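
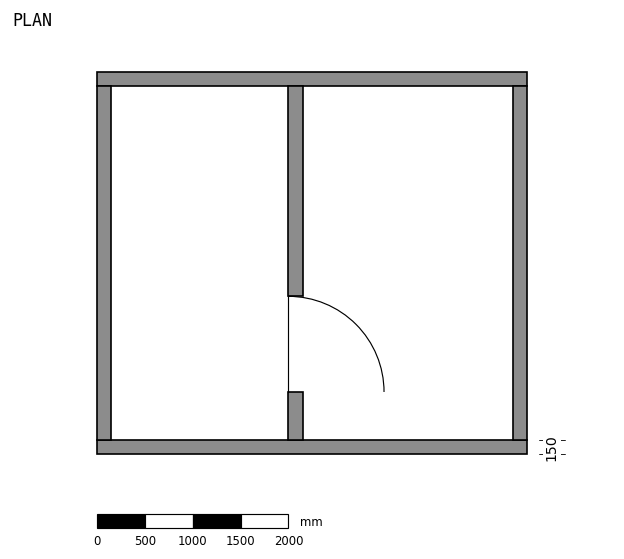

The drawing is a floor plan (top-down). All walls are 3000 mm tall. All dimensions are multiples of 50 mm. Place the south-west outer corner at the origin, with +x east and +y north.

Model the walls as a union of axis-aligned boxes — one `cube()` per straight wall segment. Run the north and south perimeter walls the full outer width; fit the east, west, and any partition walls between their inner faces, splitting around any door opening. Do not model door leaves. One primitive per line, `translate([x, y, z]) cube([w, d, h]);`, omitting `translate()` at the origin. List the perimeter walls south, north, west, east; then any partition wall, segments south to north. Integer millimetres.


cube([4500, 150, 3000]);
translate([0, 3850, 0]) cube([4500, 150, 3000]);
translate([0, 150, 0]) cube([150, 3700, 3000]);
translate([4350, 150, 0]) cube([150, 3700, 3000]);
translate([2000, 150, 0]) cube([150, 500, 3000]);
translate([2000, 1650, 0]) cube([150, 2200, 3000]);


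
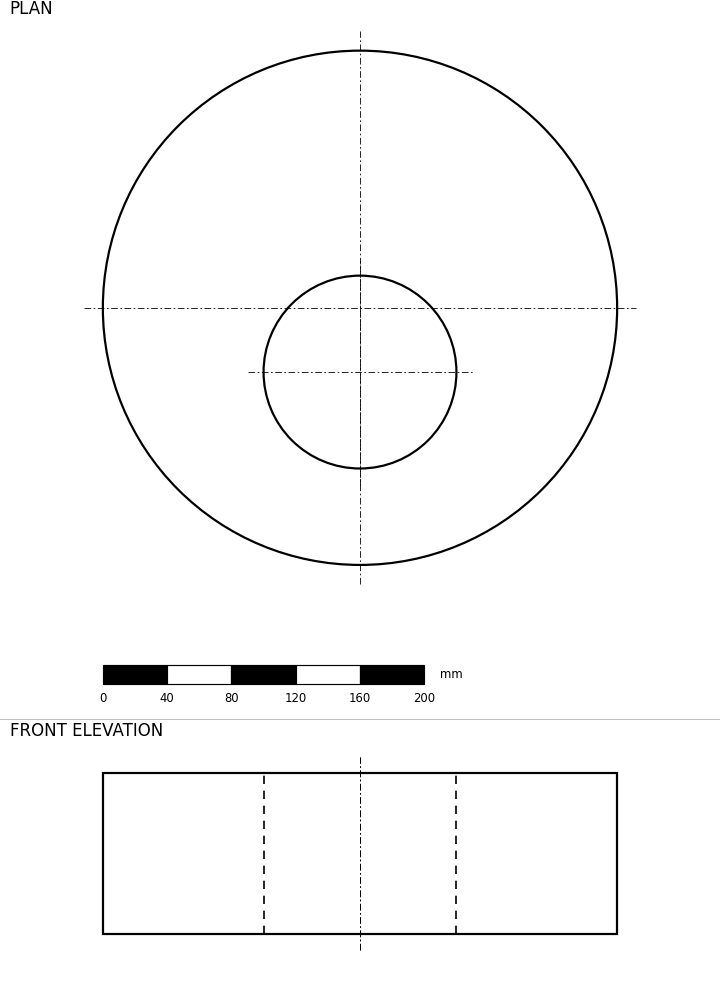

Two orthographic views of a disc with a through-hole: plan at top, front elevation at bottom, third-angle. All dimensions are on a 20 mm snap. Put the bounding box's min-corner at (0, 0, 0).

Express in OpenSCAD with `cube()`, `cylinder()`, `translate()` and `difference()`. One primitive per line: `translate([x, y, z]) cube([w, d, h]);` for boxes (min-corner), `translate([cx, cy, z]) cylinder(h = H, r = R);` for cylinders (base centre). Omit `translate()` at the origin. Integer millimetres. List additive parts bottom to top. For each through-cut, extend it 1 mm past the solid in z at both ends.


difference() {
  translate([160, 160, 0]) cylinder(h = 100, r = 160);
  translate([160, 120, -1]) cylinder(h = 102, r = 60);
}


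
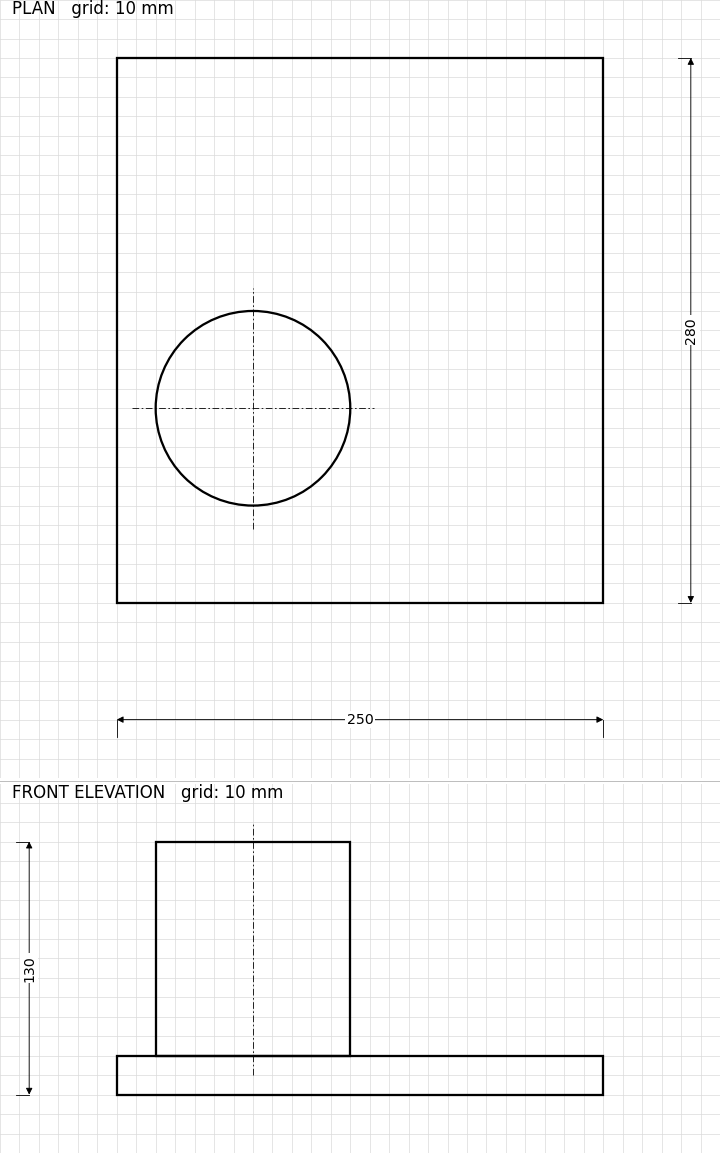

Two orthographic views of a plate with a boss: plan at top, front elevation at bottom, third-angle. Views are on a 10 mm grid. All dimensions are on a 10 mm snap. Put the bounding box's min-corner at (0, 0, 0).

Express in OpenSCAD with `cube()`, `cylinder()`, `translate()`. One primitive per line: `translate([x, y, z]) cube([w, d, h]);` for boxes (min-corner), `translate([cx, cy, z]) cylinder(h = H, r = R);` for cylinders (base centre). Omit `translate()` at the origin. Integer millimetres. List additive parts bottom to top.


cube([250, 280, 20]);
translate([70, 100, 20]) cylinder(h = 110, r = 50);


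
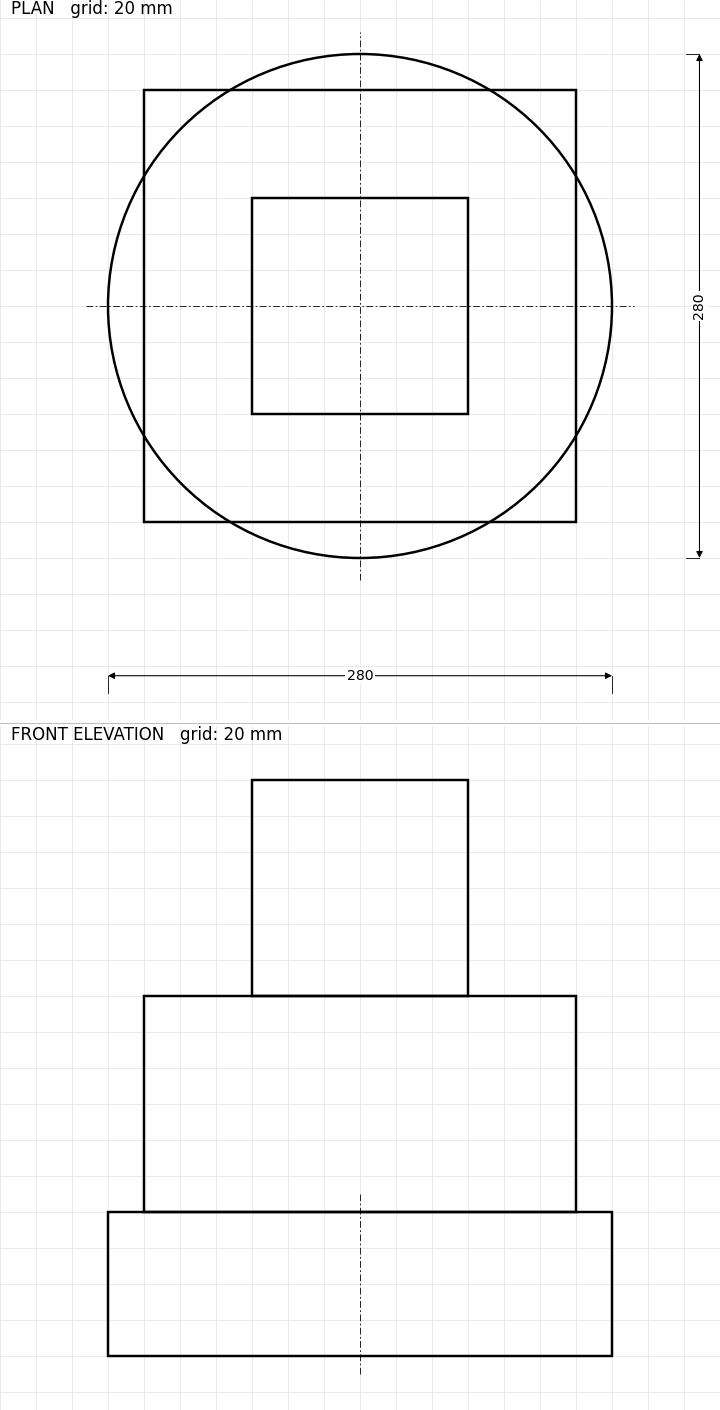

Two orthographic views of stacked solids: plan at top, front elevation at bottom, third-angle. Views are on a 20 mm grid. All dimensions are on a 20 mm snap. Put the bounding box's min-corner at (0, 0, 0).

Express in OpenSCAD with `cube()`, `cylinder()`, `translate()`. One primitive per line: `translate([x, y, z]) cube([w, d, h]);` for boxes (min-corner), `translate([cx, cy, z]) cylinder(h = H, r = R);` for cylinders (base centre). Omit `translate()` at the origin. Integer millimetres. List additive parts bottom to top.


translate([140, 140, 0]) cylinder(h = 80, r = 140);
translate([20, 20, 80]) cube([240, 240, 120]);
translate([80, 80, 200]) cube([120, 120, 120]);


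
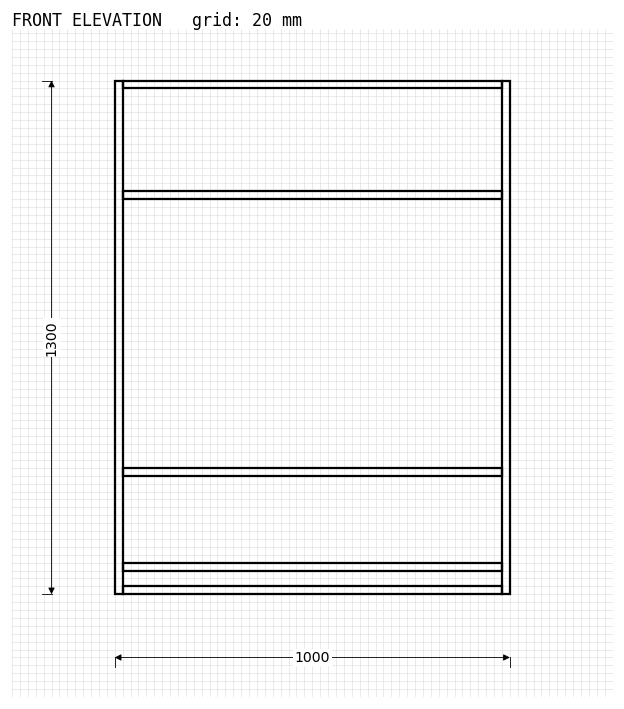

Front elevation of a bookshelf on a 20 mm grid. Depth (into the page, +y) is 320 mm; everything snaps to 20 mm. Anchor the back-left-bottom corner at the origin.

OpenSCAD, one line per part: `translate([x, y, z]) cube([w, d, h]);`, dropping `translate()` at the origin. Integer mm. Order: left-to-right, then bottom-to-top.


cube([20, 320, 1300]);
translate([20, 0, 0]) cube([960, 320, 20]);
translate([20, 0, 60]) cube([960, 320, 20]);
translate([20, 0, 300]) cube([960, 320, 20]);
translate([20, 0, 1000]) cube([960, 320, 20]);
translate([20, 0, 1280]) cube([960, 320, 20]);
translate([980, 0, 0]) cube([20, 320, 1300]);


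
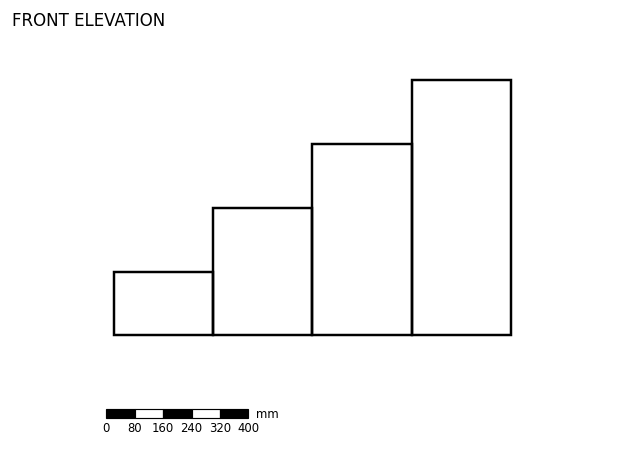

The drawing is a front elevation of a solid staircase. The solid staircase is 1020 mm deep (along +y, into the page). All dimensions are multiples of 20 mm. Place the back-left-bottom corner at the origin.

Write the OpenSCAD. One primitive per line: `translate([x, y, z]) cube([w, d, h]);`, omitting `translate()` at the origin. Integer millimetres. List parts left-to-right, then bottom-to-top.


cube([280, 1020, 180]);
translate([280, 0, 0]) cube([280, 1020, 360]);
translate([560, 0, 0]) cube([280, 1020, 540]);
translate([840, 0, 0]) cube([280, 1020, 720]);


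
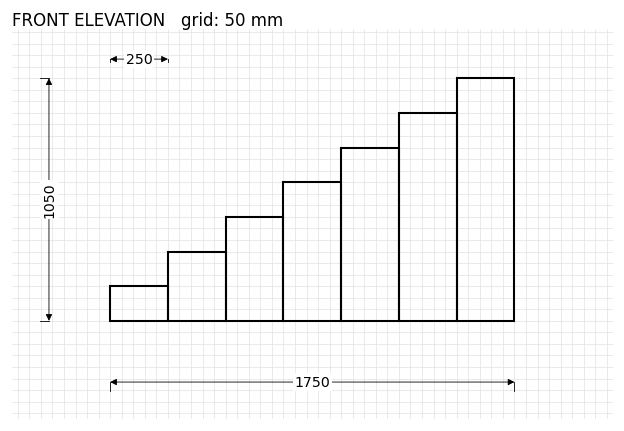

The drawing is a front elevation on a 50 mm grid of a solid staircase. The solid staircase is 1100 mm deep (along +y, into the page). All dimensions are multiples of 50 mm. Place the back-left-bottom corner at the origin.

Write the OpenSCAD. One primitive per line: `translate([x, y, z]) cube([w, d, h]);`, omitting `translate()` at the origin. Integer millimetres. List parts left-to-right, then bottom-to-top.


cube([250, 1100, 150]);
translate([250, 0, 0]) cube([250, 1100, 300]);
translate([500, 0, 0]) cube([250, 1100, 450]);
translate([750, 0, 0]) cube([250, 1100, 600]);
translate([1000, 0, 0]) cube([250, 1100, 750]);
translate([1250, 0, 0]) cube([250, 1100, 900]);
translate([1500, 0, 0]) cube([250, 1100, 1050]);


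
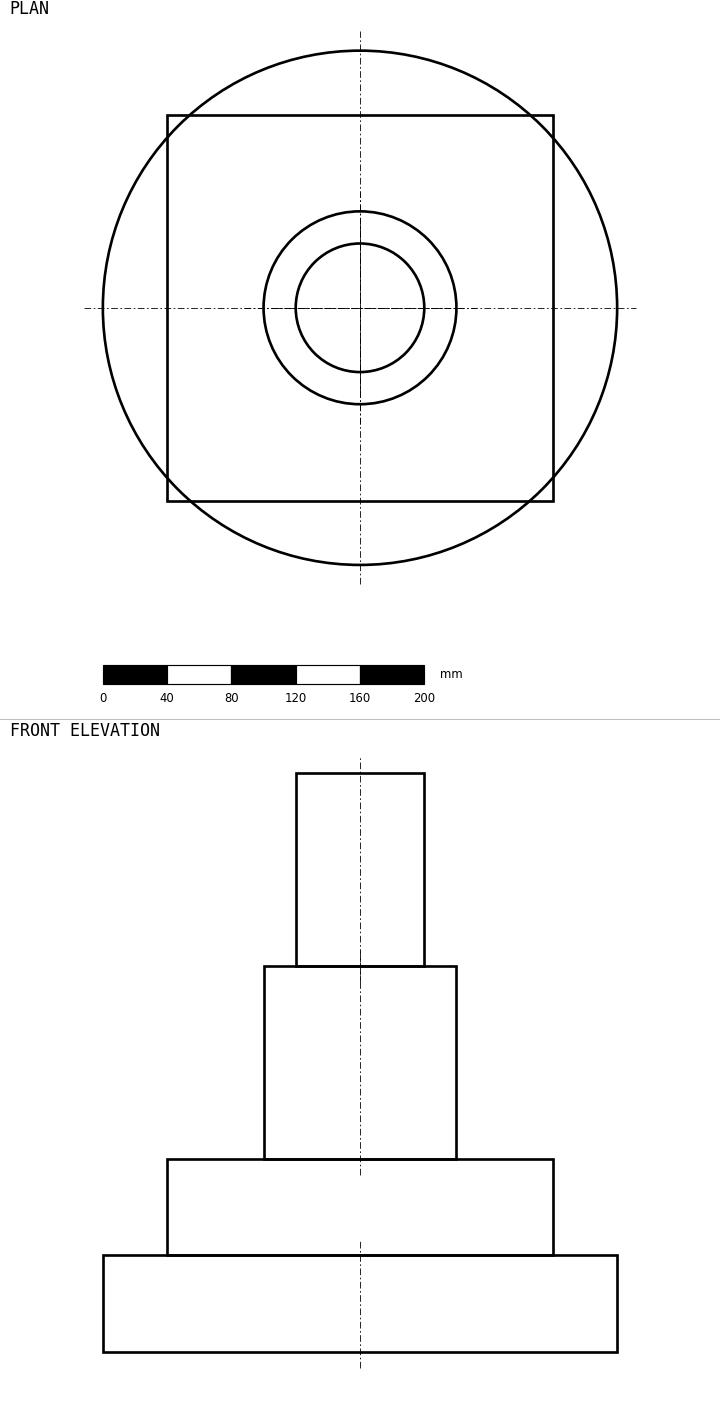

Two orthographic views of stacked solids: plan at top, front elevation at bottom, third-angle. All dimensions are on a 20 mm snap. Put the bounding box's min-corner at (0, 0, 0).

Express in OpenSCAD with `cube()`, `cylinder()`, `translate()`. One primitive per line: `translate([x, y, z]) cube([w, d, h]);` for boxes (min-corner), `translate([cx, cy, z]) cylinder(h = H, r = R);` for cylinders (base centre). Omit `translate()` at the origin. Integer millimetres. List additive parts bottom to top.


translate([160, 160, 0]) cylinder(h = 60, r = 160);
translate([40, 40, 60]) cube([240, 240, 60]);
translate([160, 160, 120]) cylinder(h = 120, r = 60);
translate([160, 160, 240]) cylinder(h = 120, r = 40);


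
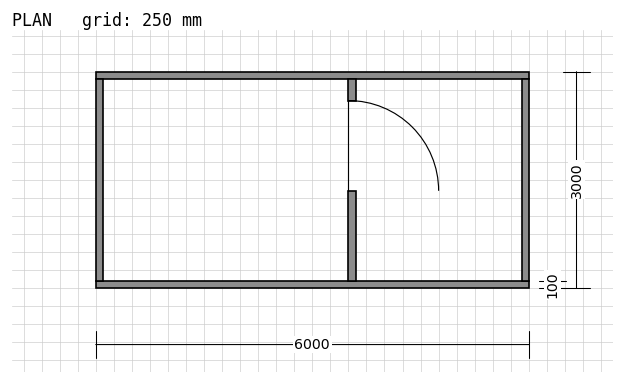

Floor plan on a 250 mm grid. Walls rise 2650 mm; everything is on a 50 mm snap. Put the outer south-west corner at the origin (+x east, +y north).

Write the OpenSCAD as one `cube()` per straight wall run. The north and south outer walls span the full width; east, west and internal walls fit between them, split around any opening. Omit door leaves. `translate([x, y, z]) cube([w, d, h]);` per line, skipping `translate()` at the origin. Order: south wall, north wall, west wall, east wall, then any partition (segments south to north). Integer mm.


cube([6000, 100, 2650]);
translate([0, 2900, 0]) cube([6000, 100, 2650]);
translate([0, 100, 0]) cube([100, 2800, 2650]);
translate([5900, 100, 0]) cube([100, 2800, 2650]);
translate([3500, 100, 0]) cube([100, 1250, 2650]);
translate([3500, 2600, 0]) cube([100, 300, 2650]);


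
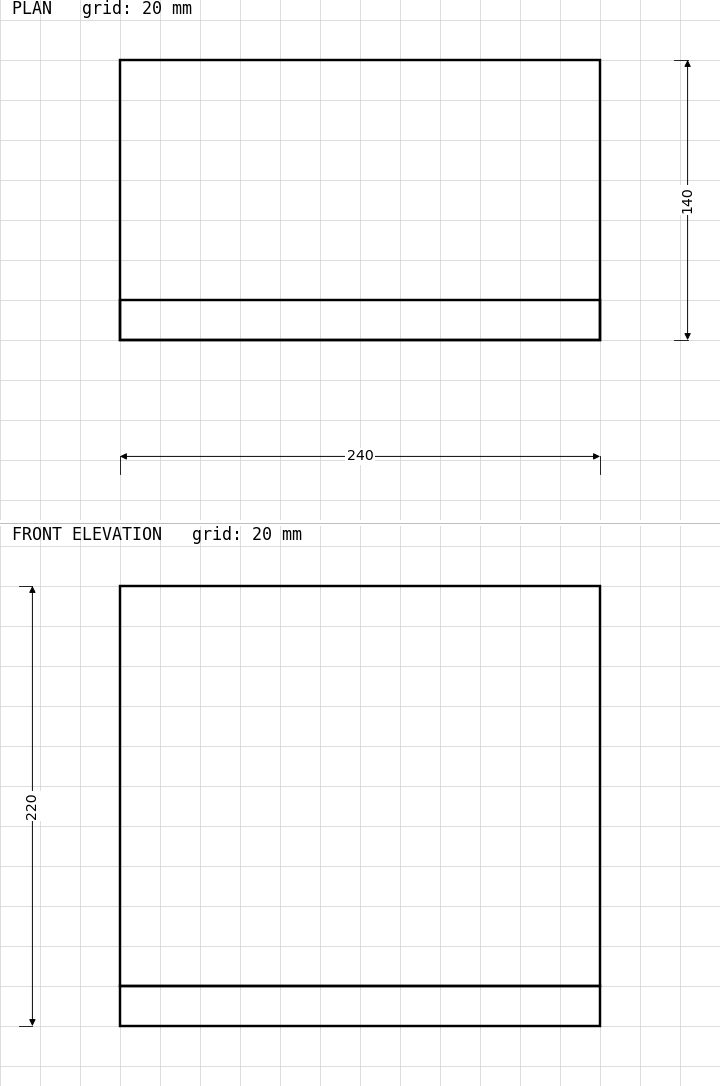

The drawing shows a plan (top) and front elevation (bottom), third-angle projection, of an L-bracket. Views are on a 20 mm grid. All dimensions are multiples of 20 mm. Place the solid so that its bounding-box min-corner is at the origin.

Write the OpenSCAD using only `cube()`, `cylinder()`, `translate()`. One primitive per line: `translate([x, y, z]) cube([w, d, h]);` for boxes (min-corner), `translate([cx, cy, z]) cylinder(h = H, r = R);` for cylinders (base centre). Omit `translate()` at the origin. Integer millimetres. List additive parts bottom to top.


cube([240, 140, 20]);
translate([0, 0, 20]) cube([240, 20, 200]);


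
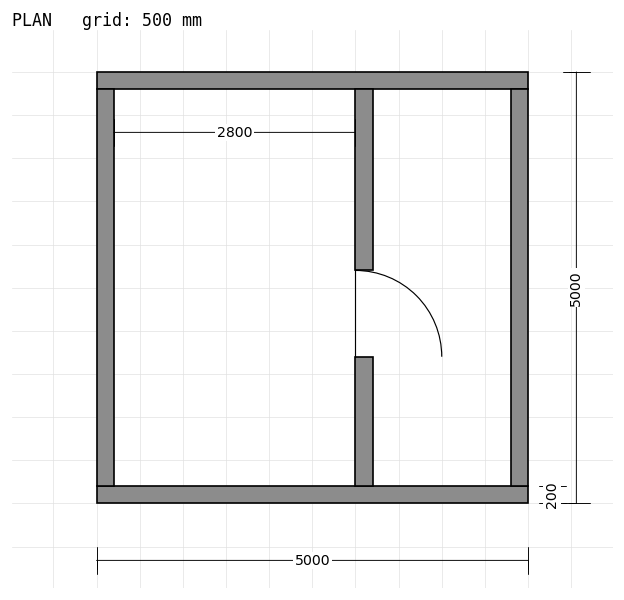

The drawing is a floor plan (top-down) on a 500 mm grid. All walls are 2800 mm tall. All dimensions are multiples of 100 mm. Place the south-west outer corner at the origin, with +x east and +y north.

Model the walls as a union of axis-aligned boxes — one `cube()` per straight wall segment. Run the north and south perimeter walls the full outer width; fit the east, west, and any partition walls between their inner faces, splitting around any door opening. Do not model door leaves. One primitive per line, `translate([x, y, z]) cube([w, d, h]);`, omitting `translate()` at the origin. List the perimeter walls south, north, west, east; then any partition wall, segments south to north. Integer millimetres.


cube([5000, 200, 2800]);
translate([0, 4800, 0]) cube([5000, 200, 2800]);
translate([0, 200, 0]) cube([200, 4600, 2800]);
translate([4800, 200, 0]) cube([200, 4600, 2800]);
translate([3000, 200, 0]) cube([200, 1500, 2800]);
translate([3000, 2700, 0]) cube([200, 2100, 2800]);


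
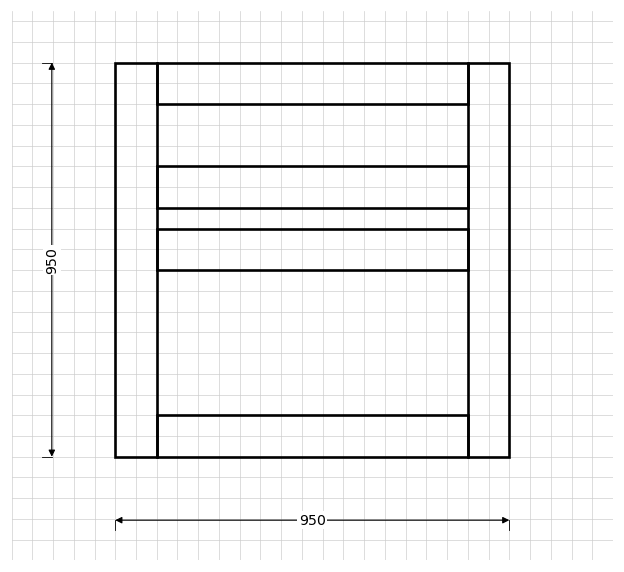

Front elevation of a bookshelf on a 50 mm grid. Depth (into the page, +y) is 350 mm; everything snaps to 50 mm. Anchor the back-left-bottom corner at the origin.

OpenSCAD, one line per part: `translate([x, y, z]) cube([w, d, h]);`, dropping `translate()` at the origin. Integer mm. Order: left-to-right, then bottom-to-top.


cube([100, 350, 950]);
translate([100, 0, 0]) cube([750, 350, 100]);
translate([100, 0, 450]) cube([750, 350, 100]);
translate([100, 0, 600]) cube([750, 350, 100]);
translate([100, 0, 850]) cube([750, 350, 100]);
translate([850, 0, 0]) cube([100, 350, 950]);


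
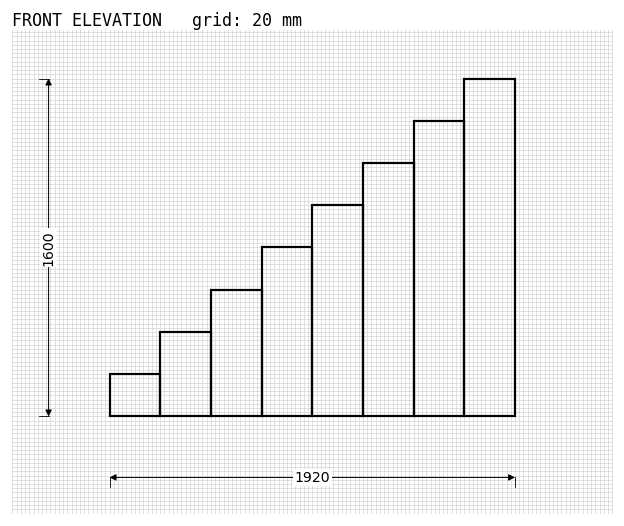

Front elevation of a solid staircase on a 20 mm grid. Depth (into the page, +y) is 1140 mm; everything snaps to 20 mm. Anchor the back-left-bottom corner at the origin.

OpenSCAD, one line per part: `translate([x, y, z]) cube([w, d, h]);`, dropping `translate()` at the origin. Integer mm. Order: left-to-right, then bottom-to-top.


cube([240, 1140, 200]);
translate([240, 0, 0]) cube([240, 1140, 400]);
translate([480, 0, 0]) cube([240, 1140, 600]);
translate([720, 0, 0]) cube([240, 1140, 800]);
translate([960, 0, 0]) cube([240, 1140, 1000]);
translate([1200, 0, 0]) cube([240, 1140, 1200]);
translate([1440, 0, 0]) cube([240, 1140, 1400]);
translate([1680, 0, 0]) cube([240, 1140, 1600]);


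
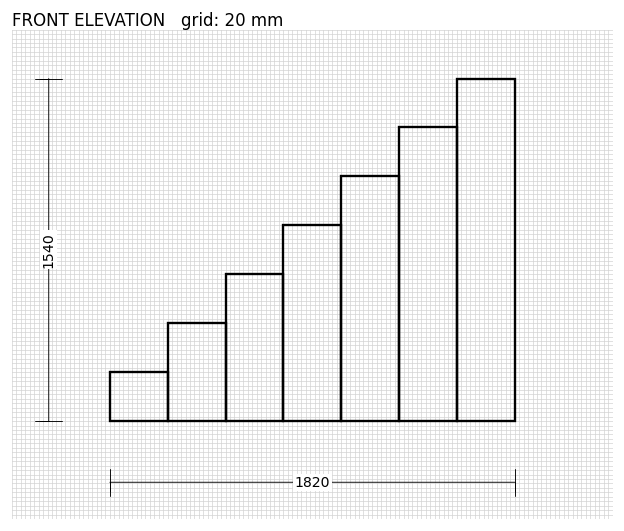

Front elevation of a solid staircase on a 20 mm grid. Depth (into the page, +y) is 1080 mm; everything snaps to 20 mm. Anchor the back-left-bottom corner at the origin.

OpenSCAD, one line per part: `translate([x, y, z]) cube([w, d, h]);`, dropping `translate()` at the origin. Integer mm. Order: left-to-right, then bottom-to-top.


cube([260, 1080, 220]);
translate([260, 0, 0]) cube([260, 1080, 440]);
translate([520, 0, 0]) cube([260, 1080, 660]);
translate([780, 0, 0]) cube([260, 1080, 880]);
translate([1040, 0, 0]) cube([260, 1080, 1100]);
translate([1300, 0, 0]) cube([260, 1080, 1320]);
translate([1560, 0, 0]) cube([260, 1080, 1540]);


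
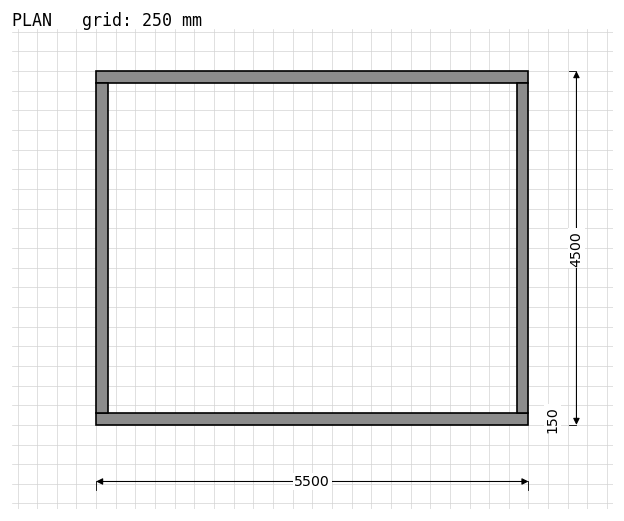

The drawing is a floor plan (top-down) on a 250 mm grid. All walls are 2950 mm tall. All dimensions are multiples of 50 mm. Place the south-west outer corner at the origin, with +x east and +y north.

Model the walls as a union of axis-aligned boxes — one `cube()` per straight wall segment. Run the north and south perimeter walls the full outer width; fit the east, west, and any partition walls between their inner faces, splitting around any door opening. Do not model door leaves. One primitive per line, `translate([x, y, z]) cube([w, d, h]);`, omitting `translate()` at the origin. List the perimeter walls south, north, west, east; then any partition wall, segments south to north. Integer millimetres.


cube([5500, 150, 2950]);
translate([0, 4350, 0]) cube([5500, 150, 2950]);
translate([0, 150, 0]) cube([150, 4200, 2950]);
translate([5350, 150, 0]) cube([150, 4200, 2950]);


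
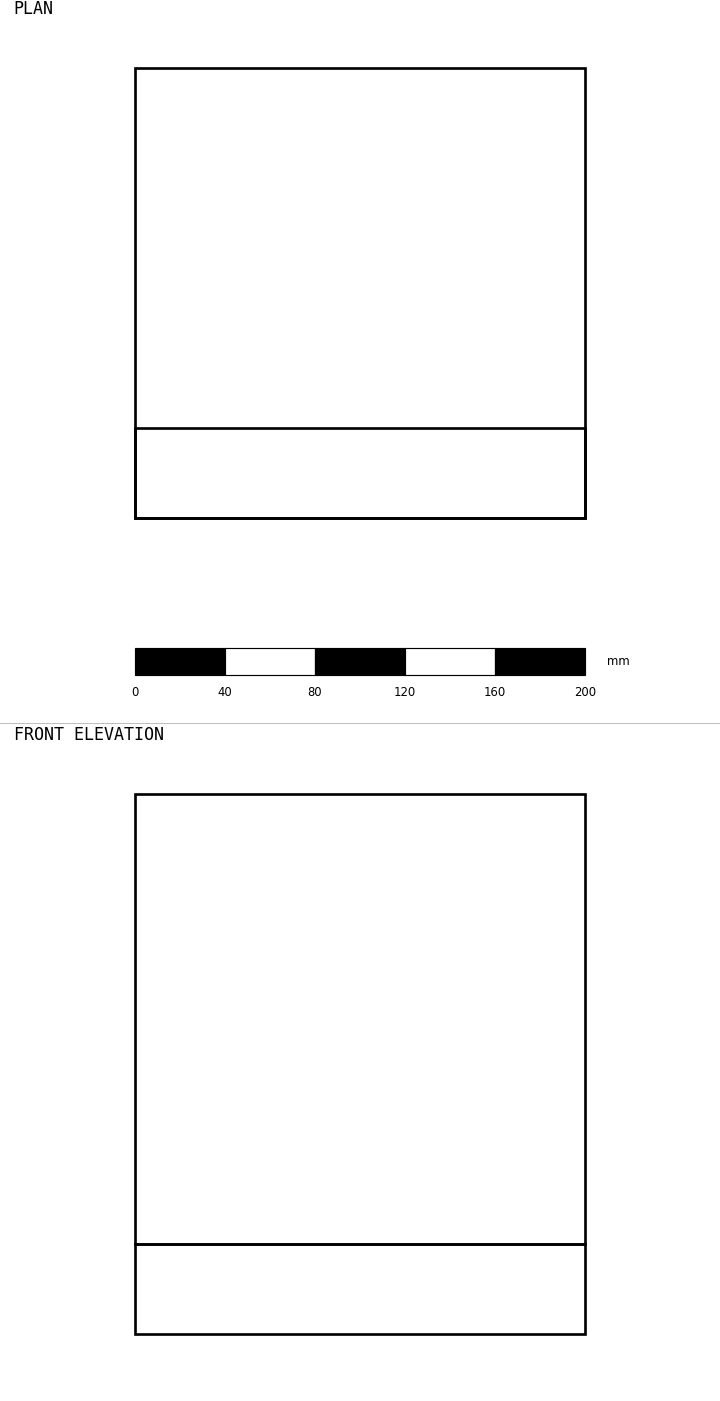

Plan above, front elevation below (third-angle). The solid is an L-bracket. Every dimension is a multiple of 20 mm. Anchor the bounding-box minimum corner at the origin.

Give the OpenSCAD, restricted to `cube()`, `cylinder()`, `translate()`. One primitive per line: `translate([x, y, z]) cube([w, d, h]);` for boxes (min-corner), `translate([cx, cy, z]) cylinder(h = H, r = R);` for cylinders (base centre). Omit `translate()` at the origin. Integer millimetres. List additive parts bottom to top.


cube([200, 200, 40]);
translate([0, 0, 40]) cube([200, 40, 200]);


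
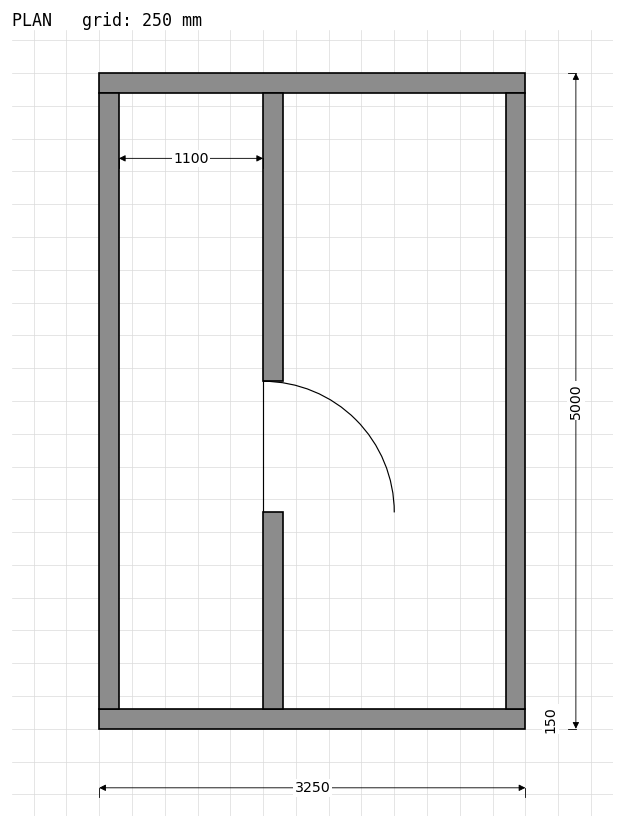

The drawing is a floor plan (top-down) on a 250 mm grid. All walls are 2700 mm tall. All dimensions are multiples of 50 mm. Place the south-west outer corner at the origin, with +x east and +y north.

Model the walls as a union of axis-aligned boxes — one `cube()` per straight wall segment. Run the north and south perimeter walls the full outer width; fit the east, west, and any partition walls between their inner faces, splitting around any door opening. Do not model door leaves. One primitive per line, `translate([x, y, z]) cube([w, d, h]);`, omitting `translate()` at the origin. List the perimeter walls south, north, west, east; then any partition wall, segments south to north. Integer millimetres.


cube([3250, 150, 2700]);
translate([0, 4850, 0]) cube([3250, 150, 2700]);
translate([0, 150, 0]) cube([150, 4700, 2700]);
translate([3100, 150, 0]) cube([150, 4700, 2700]);
translate([1250, 150, 0]) cube([150, 1500, 2700]);
translate([1250, 2650, 0]) cube([150, 2200, 2700]);


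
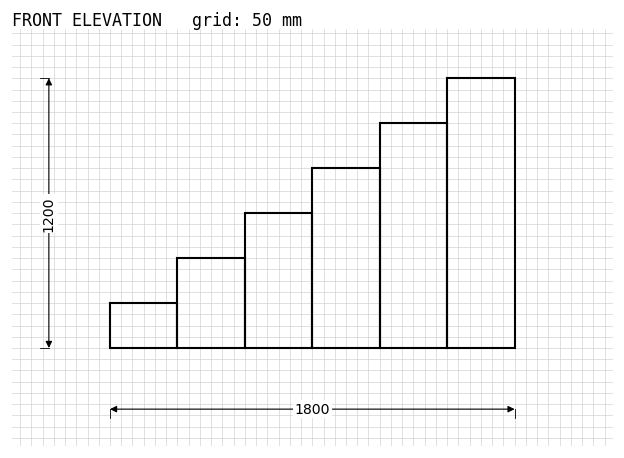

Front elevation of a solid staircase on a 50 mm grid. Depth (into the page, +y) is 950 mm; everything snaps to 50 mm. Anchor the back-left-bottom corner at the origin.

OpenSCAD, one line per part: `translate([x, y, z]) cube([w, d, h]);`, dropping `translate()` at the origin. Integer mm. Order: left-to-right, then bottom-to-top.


cube([300, 950, 200]);
translate([300, 0, 0]) cube([300, 950, 400]);
translate([600, 0, 0]) cube([300, 950, 600]);
translate([900, 0, 0]) cube([300, 950, 800]);
translate([1200, 0, 0]) cube([300, 950, 1000]);
translate([1500, 0, 0]) cube([300, 950, 1200]);


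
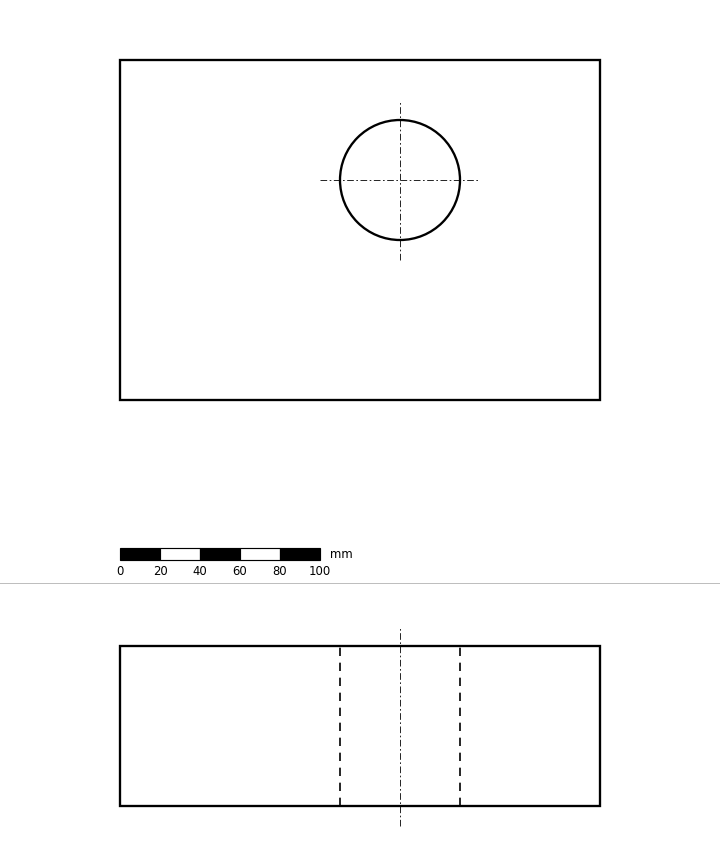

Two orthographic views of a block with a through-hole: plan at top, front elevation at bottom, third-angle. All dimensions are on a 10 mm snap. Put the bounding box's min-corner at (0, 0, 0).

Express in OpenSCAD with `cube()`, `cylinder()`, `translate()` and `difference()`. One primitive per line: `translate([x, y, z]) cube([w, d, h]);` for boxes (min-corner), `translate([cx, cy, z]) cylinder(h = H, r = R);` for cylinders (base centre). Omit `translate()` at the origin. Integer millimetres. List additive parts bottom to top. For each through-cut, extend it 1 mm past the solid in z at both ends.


difference() {
  cube([240, 170, 80]);
  translate([140, 110, -1]) cylinder(h = 82, r = 30);
}


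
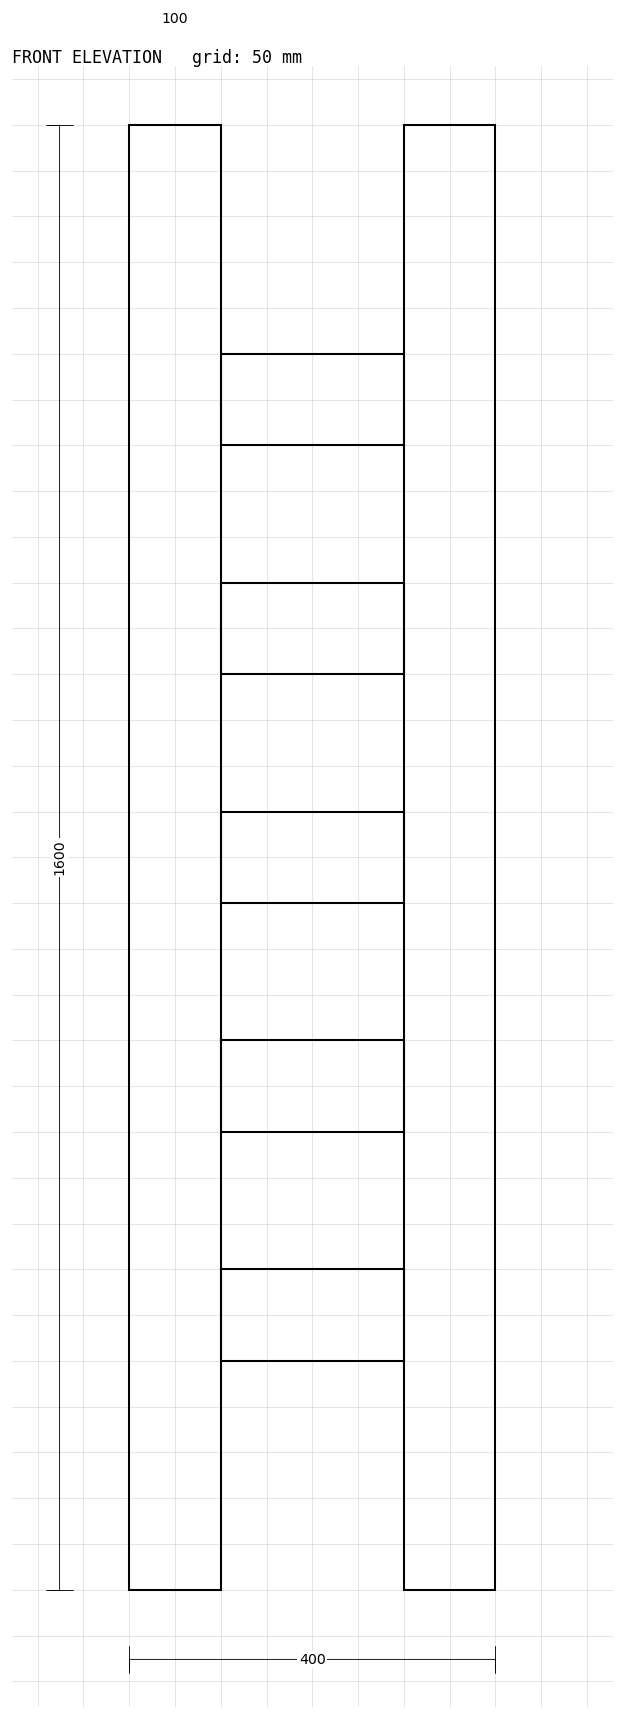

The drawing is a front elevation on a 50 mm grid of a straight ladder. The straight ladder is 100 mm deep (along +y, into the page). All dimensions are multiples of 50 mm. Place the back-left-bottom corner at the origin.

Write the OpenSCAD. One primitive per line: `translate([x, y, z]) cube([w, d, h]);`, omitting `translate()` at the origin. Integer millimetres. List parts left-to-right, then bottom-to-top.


cube([100, 100, 1600]);
translate([100, 0, 250]) cube([200, 100, 100]);
translate([100, 0, 500]) cube([200, 100, 100]);
translate([100, 0, 750]) cube([200, 100, 100]);
translate([100, 0, 1000]) cube([200, 100, 100]);
translate([100, 0, 1250]) cube([200, 100, 100]);
translate([300, 0, 0]) cube([100, 100, 1600]);


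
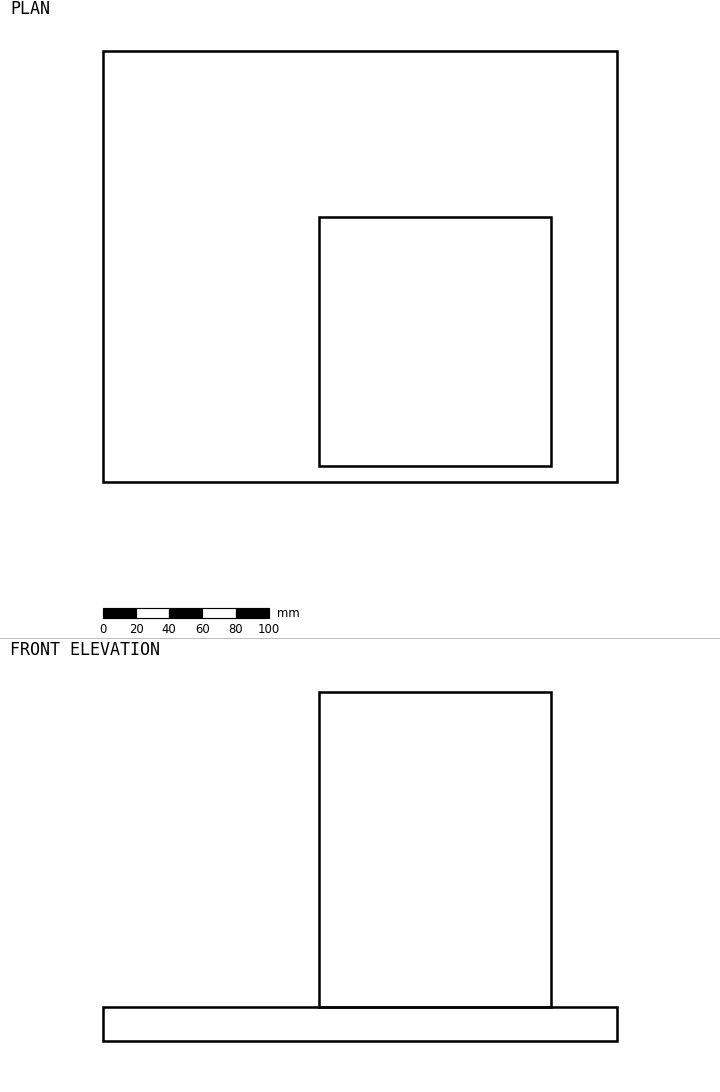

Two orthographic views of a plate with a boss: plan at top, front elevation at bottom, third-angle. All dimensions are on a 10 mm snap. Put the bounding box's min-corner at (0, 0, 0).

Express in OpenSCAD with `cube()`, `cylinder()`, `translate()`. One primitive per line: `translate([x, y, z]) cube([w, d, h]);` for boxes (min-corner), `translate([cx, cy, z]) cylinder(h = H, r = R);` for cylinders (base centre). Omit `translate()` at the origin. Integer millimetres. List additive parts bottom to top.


cube([310, 260, 20]);
translate([130, 10, 20]) cube([140, 150, 190]);


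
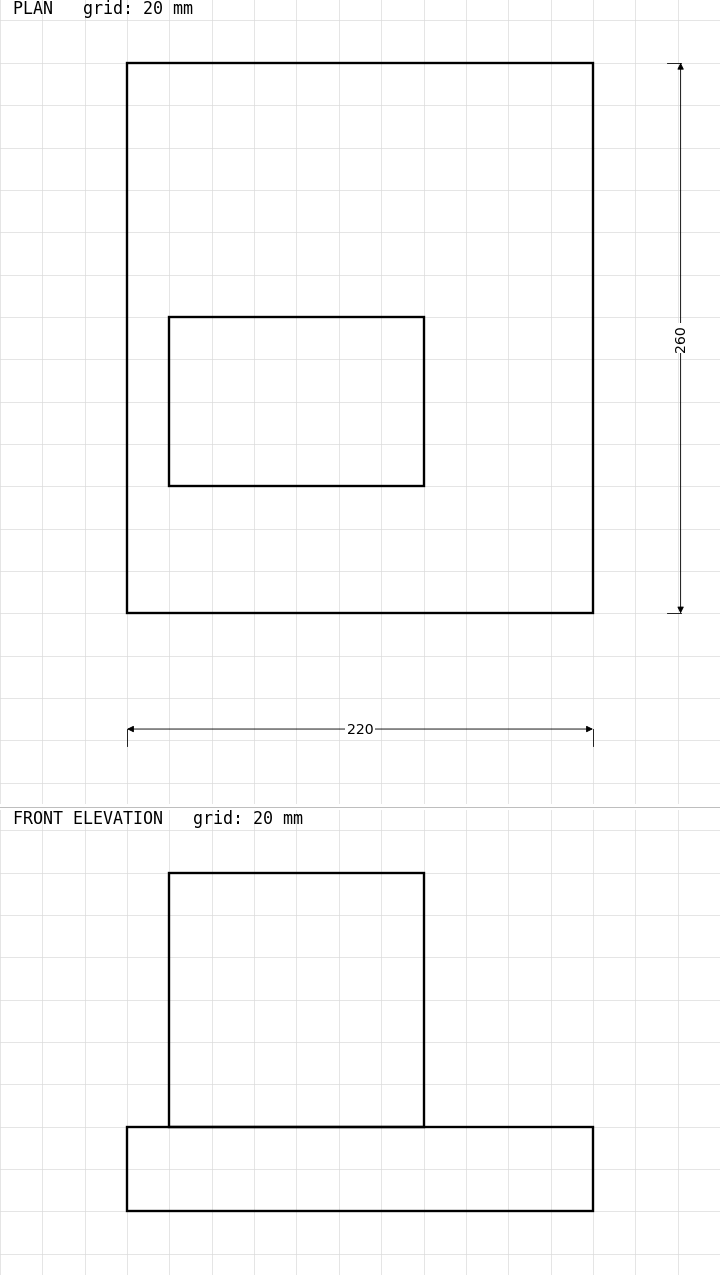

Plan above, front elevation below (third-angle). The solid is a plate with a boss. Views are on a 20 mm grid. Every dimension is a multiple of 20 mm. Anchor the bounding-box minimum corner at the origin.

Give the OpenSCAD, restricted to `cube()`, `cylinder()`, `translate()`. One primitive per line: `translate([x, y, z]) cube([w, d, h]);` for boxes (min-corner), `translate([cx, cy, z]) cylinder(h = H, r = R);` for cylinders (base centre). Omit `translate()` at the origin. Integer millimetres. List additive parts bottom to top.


cube([220, 260, 40]);
translate([20, 60, 40]) cube([120, 80, 120]);


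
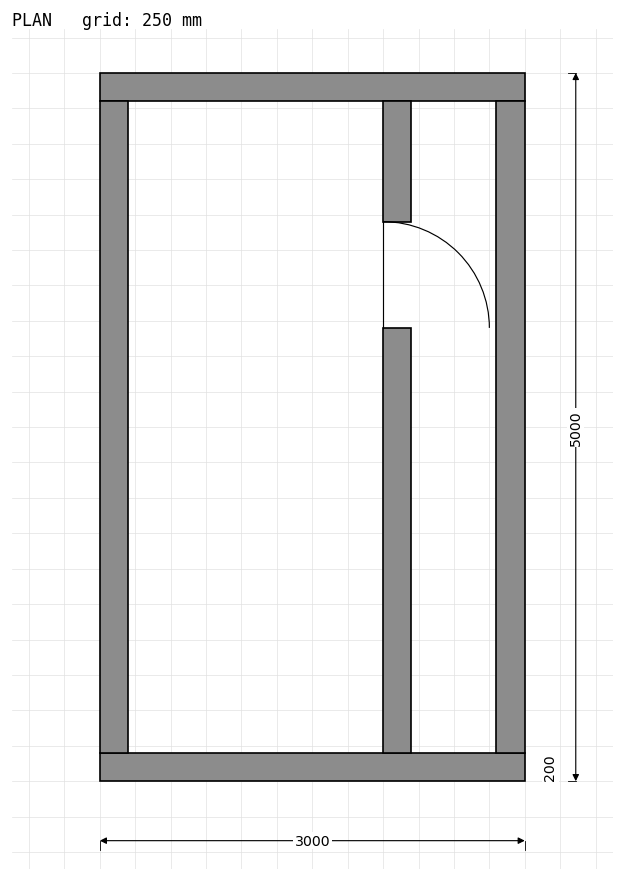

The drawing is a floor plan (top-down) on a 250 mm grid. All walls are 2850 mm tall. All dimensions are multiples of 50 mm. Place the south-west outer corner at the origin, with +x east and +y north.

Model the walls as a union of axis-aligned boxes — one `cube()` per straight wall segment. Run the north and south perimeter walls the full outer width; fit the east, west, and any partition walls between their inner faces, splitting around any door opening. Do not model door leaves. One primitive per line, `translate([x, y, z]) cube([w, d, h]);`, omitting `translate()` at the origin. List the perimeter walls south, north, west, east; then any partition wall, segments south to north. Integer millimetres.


cube([3000, 200, 2850]);
translate([0, 4800, 0]) cube([3000, 200, 2850]);
translate([0, 200, 0]) cube([200, 4600, 2850]);
translate([2800, 200, 0]) cube([200, 4600, 2850]);
translate([2000, 200, 0]) cube([200, 3000, 2850]);
translate([2000, 3950, 0]) cube([200, 850, 2850]);


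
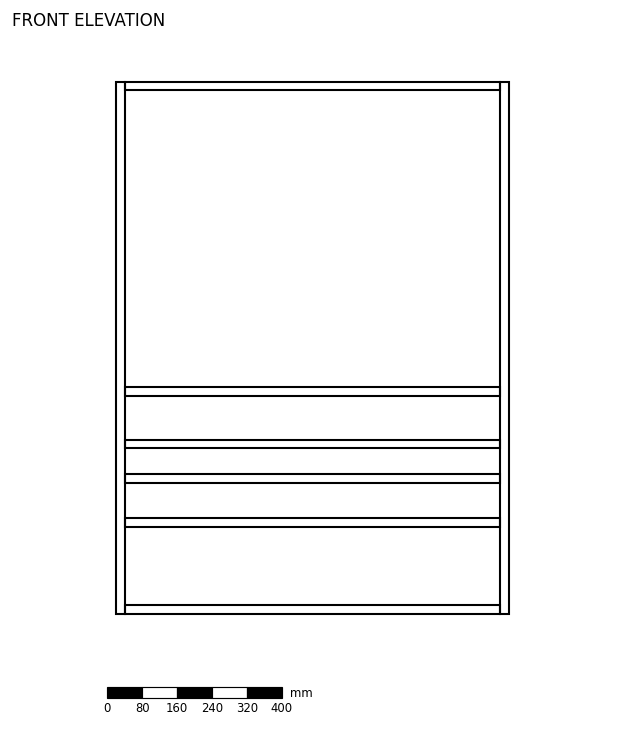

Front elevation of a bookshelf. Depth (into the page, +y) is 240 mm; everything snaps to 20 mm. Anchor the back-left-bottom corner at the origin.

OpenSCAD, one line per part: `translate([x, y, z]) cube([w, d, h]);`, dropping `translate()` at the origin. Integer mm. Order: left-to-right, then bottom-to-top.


cube([20, 240, 1220]);
translate([20, 0, 0]) cube([860, 240, 20]);
translate([20, 0, 200]) cube([860, 240, 20]);
translate([20, 0, 300]) cube([860, 240, 20]);
translate([20, 0, 380]) cube([860, 240, 20]);
translate([20, 0, 500]) cube([860, 240, 20]);
translate([20, 0, 1200]) cube([860, 240, 20]);
translate([880, 0, 0]) cube([20, 240, 1220]);


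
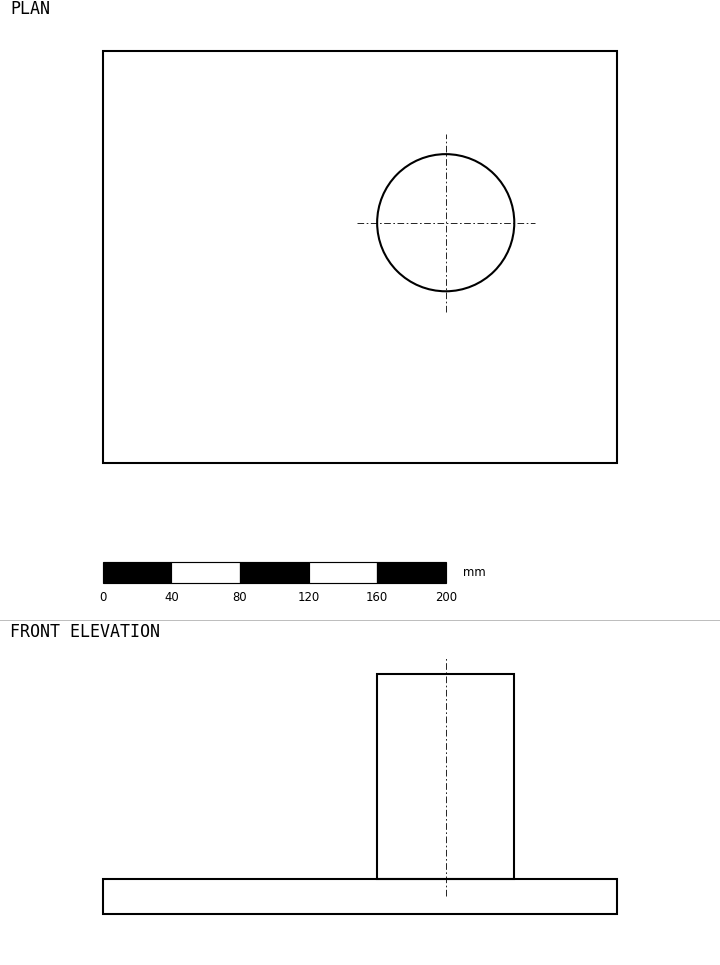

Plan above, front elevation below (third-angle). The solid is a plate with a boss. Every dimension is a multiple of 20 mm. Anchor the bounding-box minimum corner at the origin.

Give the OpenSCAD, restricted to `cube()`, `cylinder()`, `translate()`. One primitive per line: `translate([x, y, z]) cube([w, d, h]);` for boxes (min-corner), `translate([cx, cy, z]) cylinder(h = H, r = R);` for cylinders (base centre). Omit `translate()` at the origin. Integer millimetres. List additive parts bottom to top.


cube([300, 240, 20]);
translate([200, 140, 20]) cylinder(h = 120, r = 40);


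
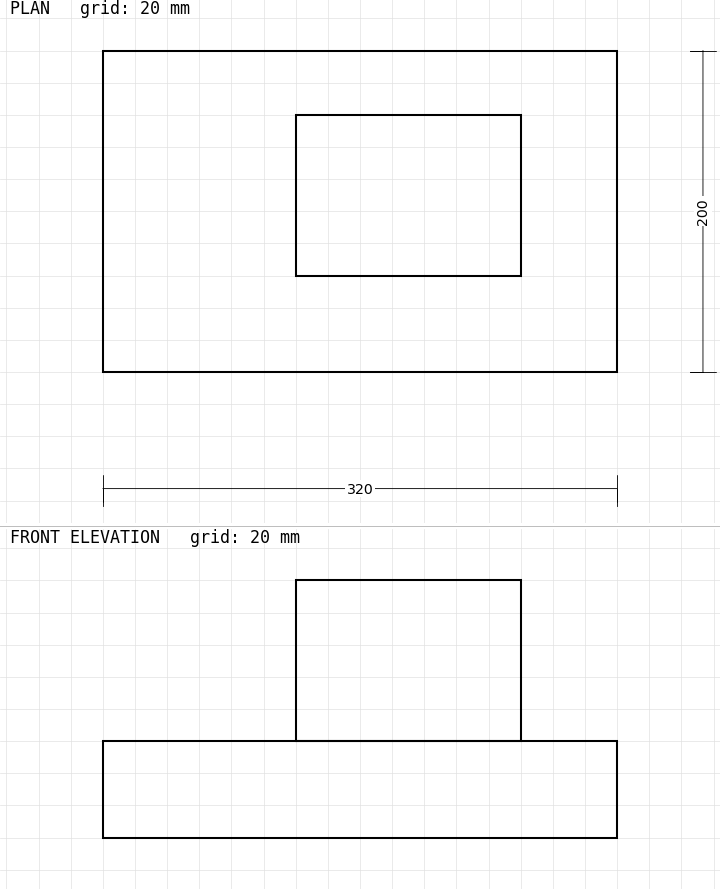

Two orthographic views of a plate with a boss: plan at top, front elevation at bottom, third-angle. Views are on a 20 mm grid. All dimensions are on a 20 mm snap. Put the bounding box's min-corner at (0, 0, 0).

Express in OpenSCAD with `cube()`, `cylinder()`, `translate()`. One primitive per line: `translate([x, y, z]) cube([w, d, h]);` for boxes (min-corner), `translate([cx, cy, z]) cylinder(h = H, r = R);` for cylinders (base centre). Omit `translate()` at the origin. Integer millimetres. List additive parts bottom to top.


cube([320, 200, 60]);
translate([120, 60, 60]) cube([140, 100, 100]);


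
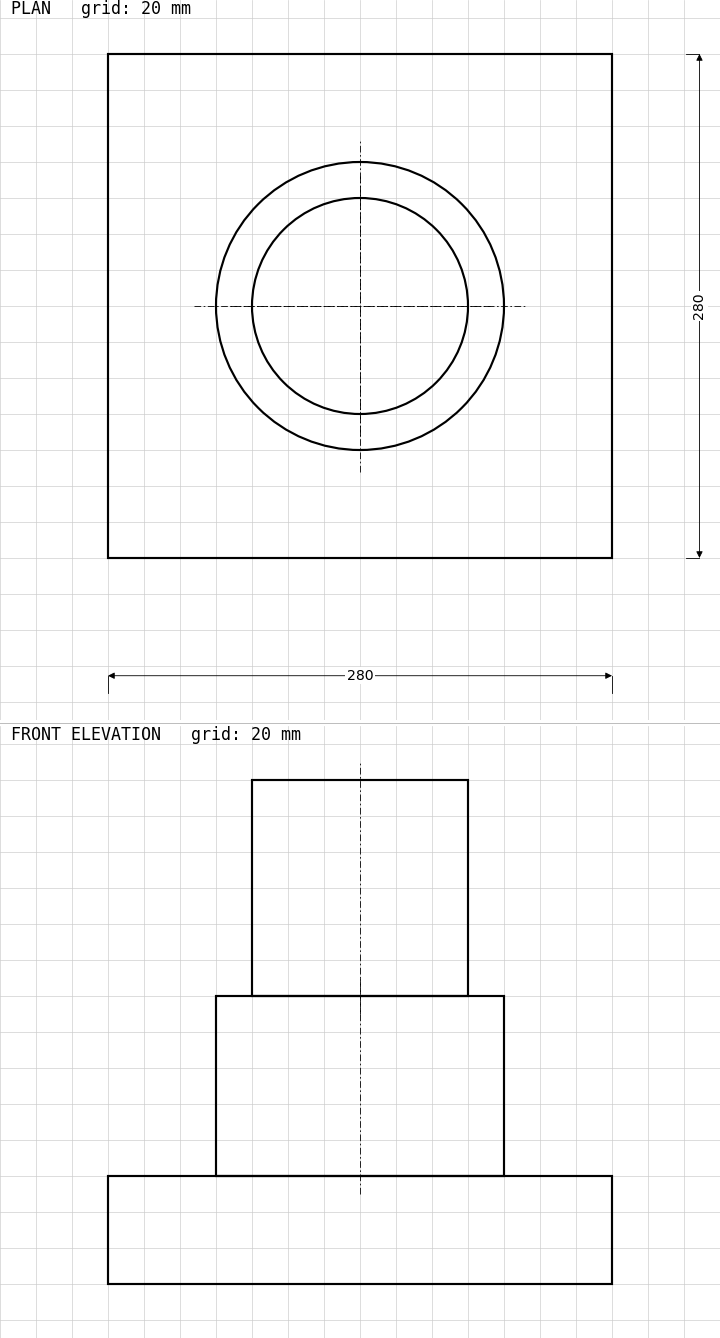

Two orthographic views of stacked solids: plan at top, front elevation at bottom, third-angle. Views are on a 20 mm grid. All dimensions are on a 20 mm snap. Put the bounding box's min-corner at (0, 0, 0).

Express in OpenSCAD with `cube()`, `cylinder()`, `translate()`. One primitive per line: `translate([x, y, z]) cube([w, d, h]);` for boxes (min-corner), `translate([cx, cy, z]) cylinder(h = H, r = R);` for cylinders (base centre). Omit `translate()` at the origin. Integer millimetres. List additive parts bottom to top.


cube([280, 280, 60]);
translate([140, 140, 60]) cylinder(h = 100, r = 80);
translate([140, 140, 160]) cylinder(h = 120, r = 60);


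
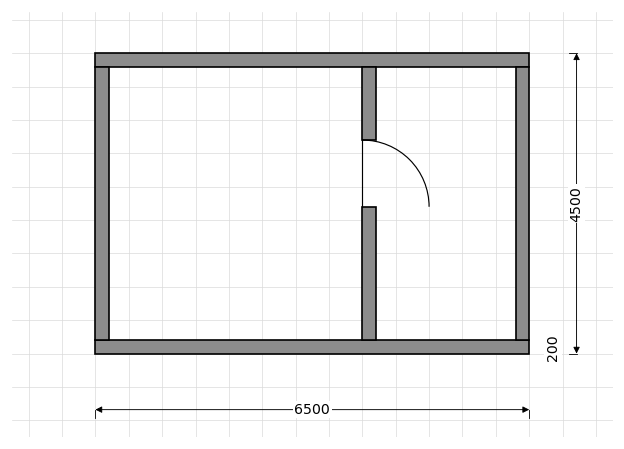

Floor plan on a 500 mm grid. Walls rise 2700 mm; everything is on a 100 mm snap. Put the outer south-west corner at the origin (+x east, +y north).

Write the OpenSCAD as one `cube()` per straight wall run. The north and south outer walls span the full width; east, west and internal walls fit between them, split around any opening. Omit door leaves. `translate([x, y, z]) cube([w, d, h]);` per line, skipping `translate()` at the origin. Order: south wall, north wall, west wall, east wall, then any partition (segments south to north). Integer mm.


cube([6500, 200, 2700]);
translate([0, 4300, 0]) cube([6500, 200, 2700]);
translate([0, 200, 0]) cube([200, 4100, 2700]);
translate([6300, 200, 0]) cube([200, 4100, 2700]);
translate([4000, 200, 0]) cube([200, 2000, 2700]);
translate([4000, 3200, 0]) cube([200, 1100, 2700]);


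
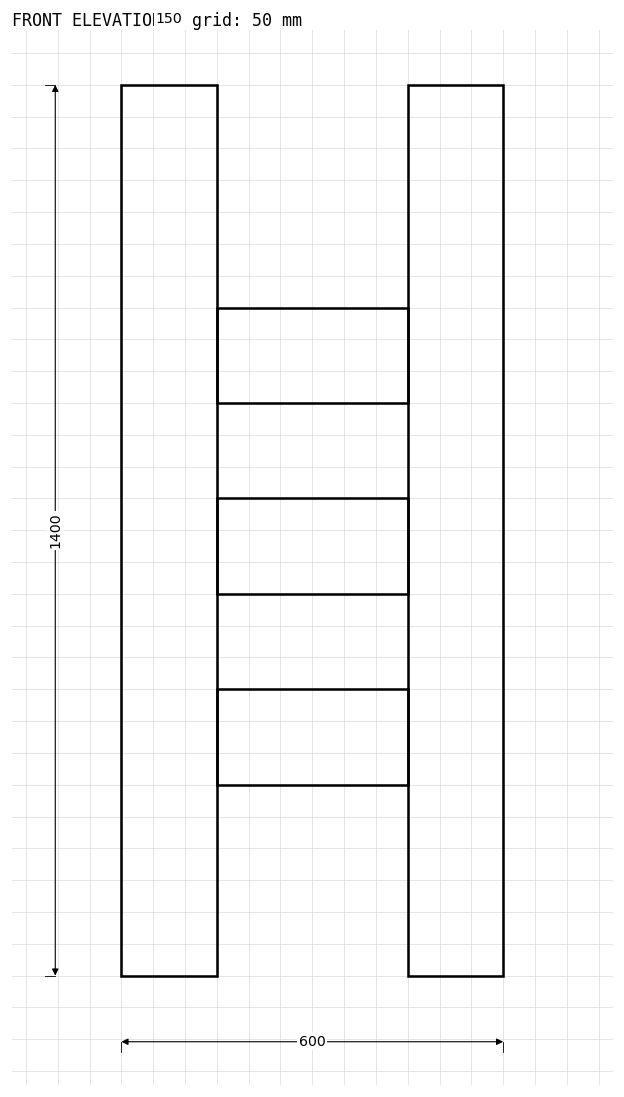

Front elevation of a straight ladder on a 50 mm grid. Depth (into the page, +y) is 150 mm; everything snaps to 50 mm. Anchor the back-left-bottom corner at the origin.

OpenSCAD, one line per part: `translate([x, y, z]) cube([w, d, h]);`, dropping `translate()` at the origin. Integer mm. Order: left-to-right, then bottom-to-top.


cube([150, 150, 1400]);
translate([150, 0, 300]) cube([300, 150, 150]);
translate([150, 0, 600]) cube([300, 150, 150]);
translate([150, 0, 900]) cube([300, 150, 150]);
translate([450, 0, 0]) cube([150, 150, 1400]);


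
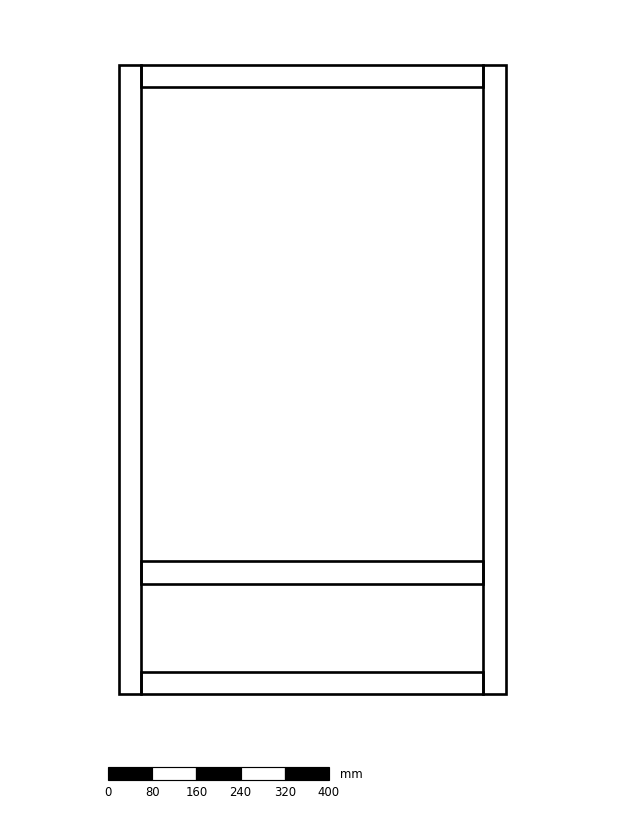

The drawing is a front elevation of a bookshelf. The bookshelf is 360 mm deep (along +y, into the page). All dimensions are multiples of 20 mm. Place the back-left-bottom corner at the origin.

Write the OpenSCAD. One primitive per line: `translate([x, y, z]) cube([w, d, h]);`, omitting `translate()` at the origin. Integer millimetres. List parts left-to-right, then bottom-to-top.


cube([40, 360, 1140]);
translate([40, 0, 0]) cube([620, 360, 40]);
translate([40, 0, 200]) cube([620, 360, 40]);
translate([40, 0, 1100]) cube([620, 360, 40]);
translate([660, 0, 0]) cube([40, 360, 1140]);


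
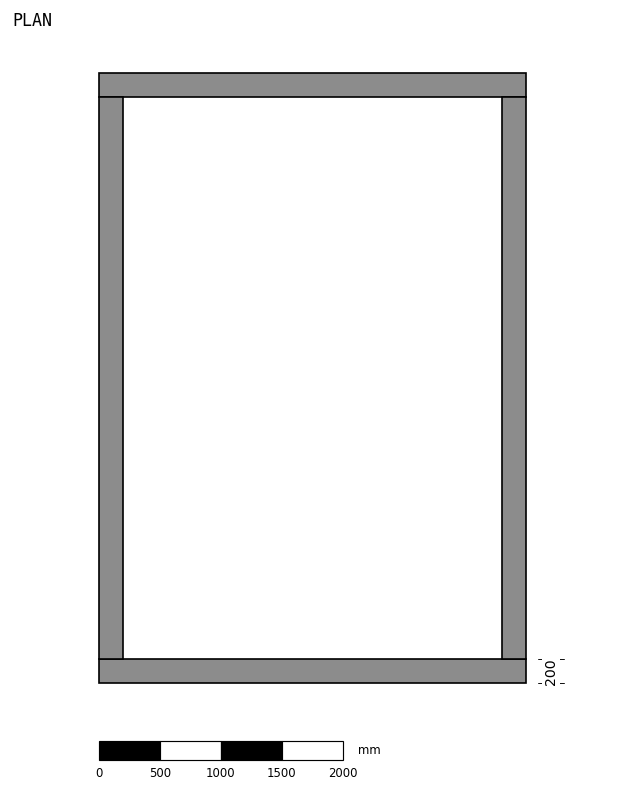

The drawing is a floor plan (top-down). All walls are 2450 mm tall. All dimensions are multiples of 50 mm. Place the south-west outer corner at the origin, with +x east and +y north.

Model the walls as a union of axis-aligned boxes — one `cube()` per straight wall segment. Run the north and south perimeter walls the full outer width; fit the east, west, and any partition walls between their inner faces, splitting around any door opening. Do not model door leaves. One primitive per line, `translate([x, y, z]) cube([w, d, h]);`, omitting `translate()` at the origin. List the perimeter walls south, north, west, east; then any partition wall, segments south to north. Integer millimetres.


cube([3500, 200, 2450]);
translate([0, 4800, 0]) cube([3500, 200, 2450]);
translate([0, 200, 0]) cube([200, 4600, 2450]);
translate([3300, 200, 0]) cube([200, 4600, 2450]);


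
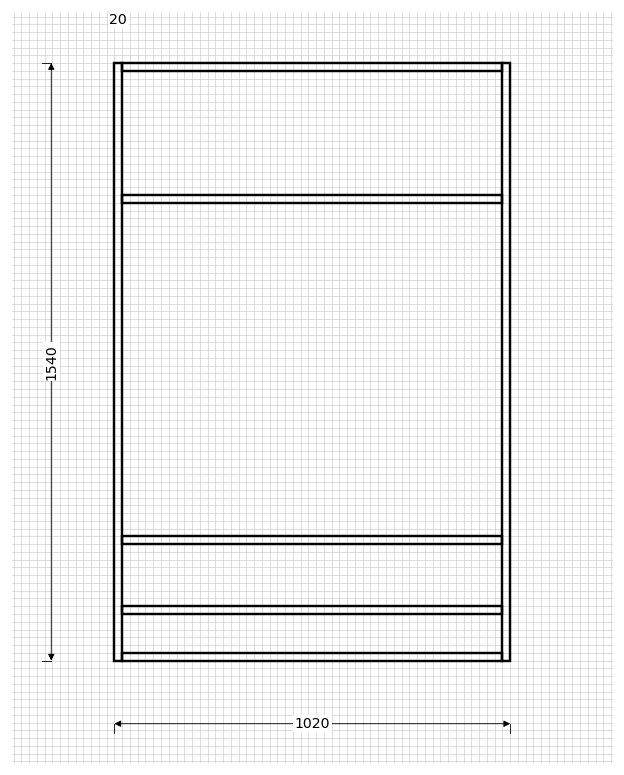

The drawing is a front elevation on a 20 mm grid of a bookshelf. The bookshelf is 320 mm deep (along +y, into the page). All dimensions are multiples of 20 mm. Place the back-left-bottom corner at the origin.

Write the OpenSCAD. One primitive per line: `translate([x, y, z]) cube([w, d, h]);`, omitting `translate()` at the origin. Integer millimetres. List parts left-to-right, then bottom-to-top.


cube([20, 320, 1540]);
translate([20, 0, 0]) cube([980, 320, 20]);
translate([20, 0, 120]) cube([980, 320, 20]);
translate([20, 0, 300]) cube([980, 320, 20]);
translate([20, 0, 1180]) cube([980, 320, 20]);
translate([20, 0, 1520]) cube([980, 320, 20]);
translate([1000, 0, 0]) cube([20, 320, 1540]);


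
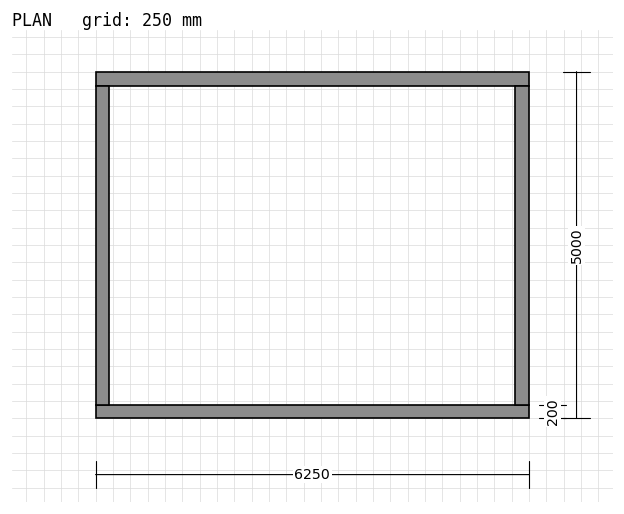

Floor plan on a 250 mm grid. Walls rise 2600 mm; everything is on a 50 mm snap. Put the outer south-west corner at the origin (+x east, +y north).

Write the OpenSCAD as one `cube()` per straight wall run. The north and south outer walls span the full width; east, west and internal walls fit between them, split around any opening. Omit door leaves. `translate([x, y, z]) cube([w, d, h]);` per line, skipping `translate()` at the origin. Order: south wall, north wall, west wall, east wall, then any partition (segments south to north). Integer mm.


cube([6250, 200, 2600]);
translate([0, 4800, 0]) cube([6250, 200, 2600]);
translate([0, 200, 0]) cube([200, 4600, 2600]);
translate([6050, 200, 0]) cube([200, 4600, 2600]);


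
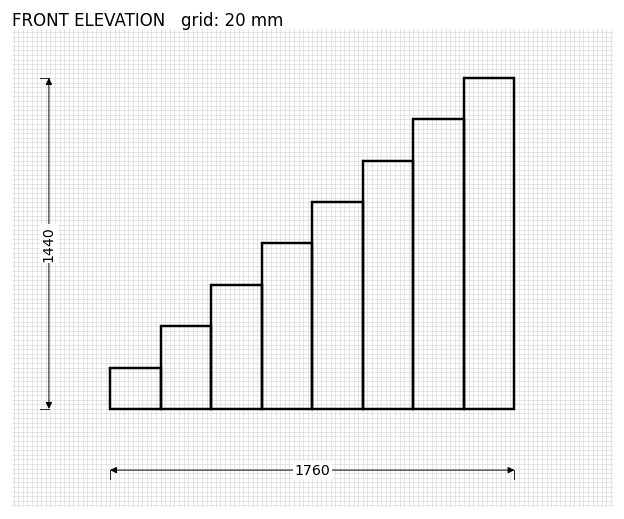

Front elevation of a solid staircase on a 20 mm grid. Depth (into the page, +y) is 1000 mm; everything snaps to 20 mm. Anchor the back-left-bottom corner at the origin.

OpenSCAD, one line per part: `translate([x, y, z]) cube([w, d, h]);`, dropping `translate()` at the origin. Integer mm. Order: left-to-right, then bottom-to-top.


cube([220, 1000, 180]);
translate([220, 0, 0]) cube([220, 1000, 360]);
translate([440, 0, 0]) cube([220, 1000, 540]);
translate([660, 0, 0]) cube([220, 1000, 720]);
translate([880, 0, 0]) cube([220, 1000, 900]);
translate([1100, 0, 0]) cube([220, 1000, 1080]);
translate([1320, 0, 0]) cube([220, 1000, 1260]);
translate([1540, 0, 0]) cube([220, 1000, 1440]);


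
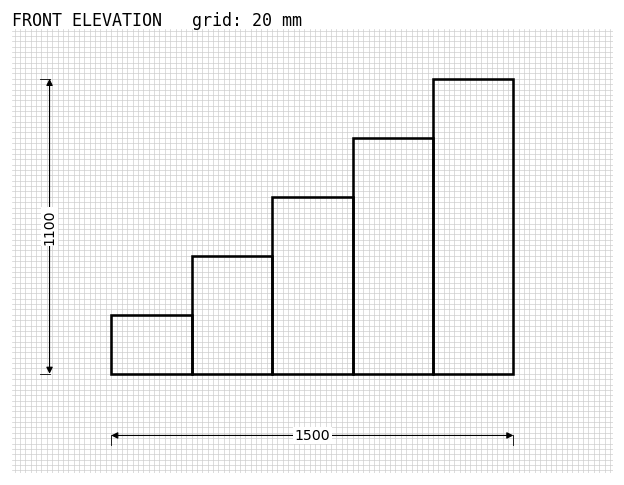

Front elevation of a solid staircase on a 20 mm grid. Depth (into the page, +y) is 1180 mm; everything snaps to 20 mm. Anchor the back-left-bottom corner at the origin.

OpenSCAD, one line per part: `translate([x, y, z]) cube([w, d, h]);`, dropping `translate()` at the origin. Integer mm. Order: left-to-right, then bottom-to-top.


cube([300, 1180, 220]);
translate([300, 0, 0]) cube([300, 1180, 440]);
translate([600, 0, 0]) cube([300, 1180, 660]);
translate([900, 0, 0]) cube([300, 1180, 880]);
translate([1200, 0, 0]) cube([300, 1180, 1100]);


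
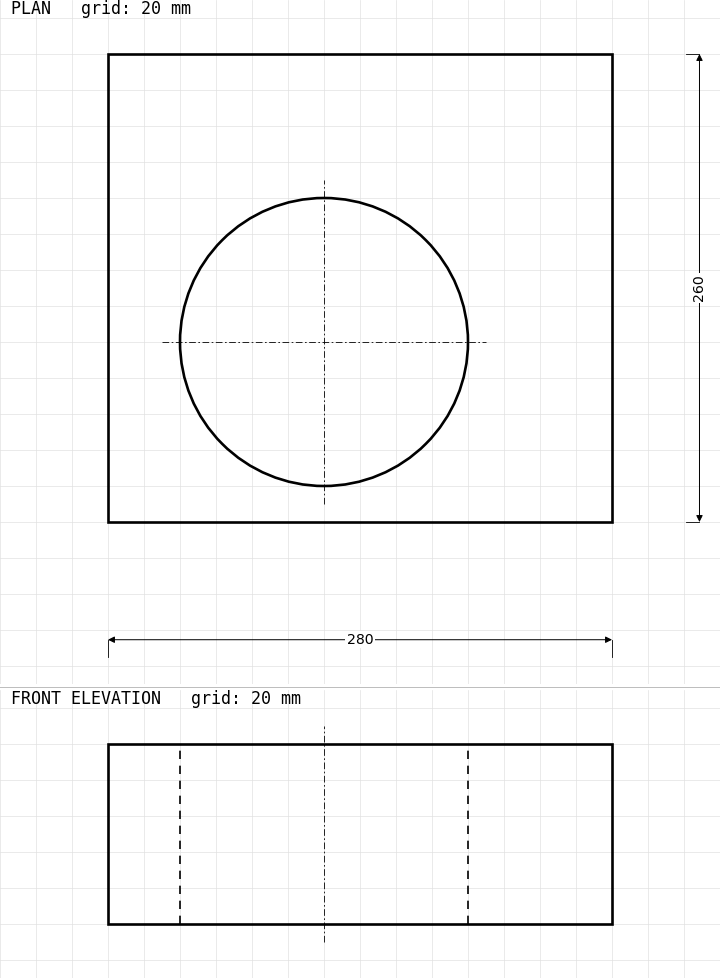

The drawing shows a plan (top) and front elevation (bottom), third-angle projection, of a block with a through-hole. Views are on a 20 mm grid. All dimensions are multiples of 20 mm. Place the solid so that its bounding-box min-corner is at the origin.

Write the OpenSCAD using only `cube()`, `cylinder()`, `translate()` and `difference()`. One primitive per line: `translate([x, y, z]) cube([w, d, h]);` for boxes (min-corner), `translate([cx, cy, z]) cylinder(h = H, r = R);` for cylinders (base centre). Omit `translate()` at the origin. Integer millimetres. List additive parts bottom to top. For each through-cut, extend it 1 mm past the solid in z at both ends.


difference() {
  cube([280, 260, 100]);
  translate([120, 100, -1]) cylinder(h = 102, r = 80);
}


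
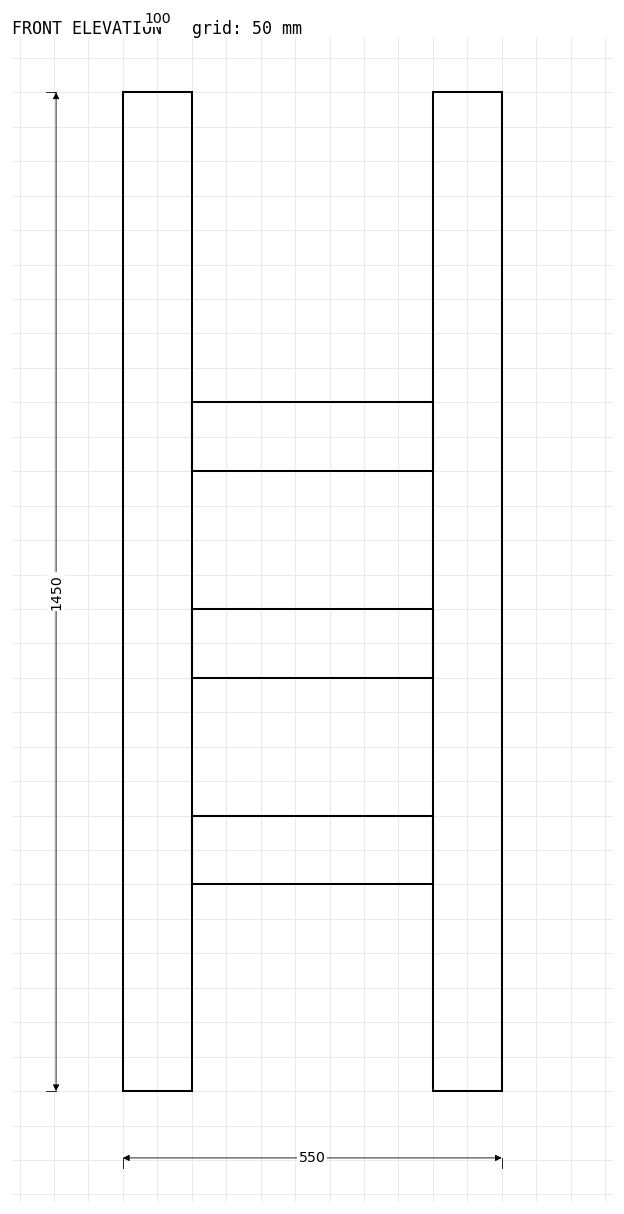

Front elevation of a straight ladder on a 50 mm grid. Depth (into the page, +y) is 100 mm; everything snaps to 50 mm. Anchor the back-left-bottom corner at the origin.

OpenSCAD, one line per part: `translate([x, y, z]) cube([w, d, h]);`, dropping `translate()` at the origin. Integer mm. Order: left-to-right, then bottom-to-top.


cube([100, 100, 1450]);
translate([100, 0, 300]) cube([350, 100, 100]);
translate([100, 0, 600]) cube([350, 100, 100]);
translate([100, 0, 900]) cube([350, 100, 100]);
translate([450, 0, 0]) cube([100, 100, 1450]);


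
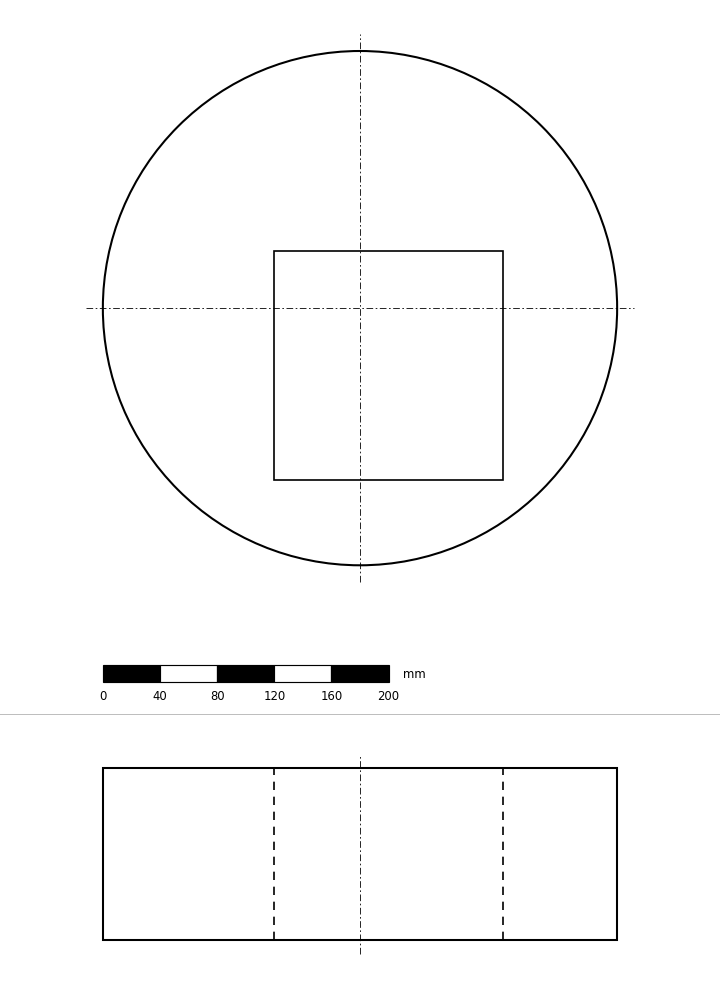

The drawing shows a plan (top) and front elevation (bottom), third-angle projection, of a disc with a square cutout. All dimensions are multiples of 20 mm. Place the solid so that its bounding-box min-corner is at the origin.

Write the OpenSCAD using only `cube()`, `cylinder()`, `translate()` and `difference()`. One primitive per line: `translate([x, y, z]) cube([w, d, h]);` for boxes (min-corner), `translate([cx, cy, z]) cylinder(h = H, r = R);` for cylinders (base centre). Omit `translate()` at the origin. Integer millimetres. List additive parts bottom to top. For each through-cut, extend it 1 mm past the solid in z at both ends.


difference() {
  translate([180, 180, 0]) cylinder(h = 120, r = 180);
  translate([120, 60, -1]) cube([160, 160, 122]);
}
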